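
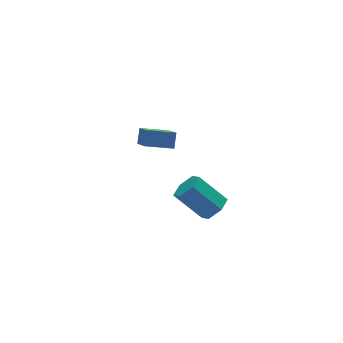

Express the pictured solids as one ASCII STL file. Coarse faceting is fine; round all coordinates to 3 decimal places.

solid 
facet normal 0.564 -0.436 -0.701
outer loop
vertex 1.175 -4.298 1.59
vertex 0.492 -4.184 0.97
vertex 1.138 -3.523 1.078
endloop
endfacet
facet normal 0.825 0.339 0.453
outer loop
vertex 1.175 -4.298 1.59
vertex 1.138 -3.523 1.078
vertex -0.049 -3.351 3.111
endloop
endfacet
facet normal 0.825 0.339 0.453
outer loop
vertex -0.049 -3.351 3.111
vertex 1.138 -3.523 1.078
vertex -0.087 -2.576 2.599
endloop
endfacet
facet normal -0.564 0.436 0.701
outer loop
vertex -0.049 -3.351 3.111
vertex -0.087 -2.576 2.599
vertex -0.732 -3.236 2.49
endloop
endfacet
facet normal 0.564 -0.437 -0.701
outer loop
vertex 1.138 -3.523 1.078
vertex 0.492 -4.184 0.97
vertex 0.455 -3.409 0.457
endloop
endfacet
facet normal 0.377 0.891 -0.251
outer loop
vertex 1.138 -3.523 1.078
vertex 0.455 -3.409 0.457
vertex -0.087 -2.576 2.599
endloop
endfacet
facet normal 0.379 0.891 -0.251
outer loop
vertex -0.087 -2.576 2.599
vertex 0.455 -3.409 0.457
vertex -0.769 -2.461 1.978
endloop
endfacet
facet normal -0.565 0.436 0.701
outer loop
vertex -0.087 -2.576 2.599
vertex -0.769 -2.461 1.978
vertex -0.732 -3.236 2.49
endloop
endfacet
facet normal 0.564 -0.437 -0.701
outer loop
vertex 0.455 -3.409 0.457
vertex 0.492 -4.184 0.97
vertex -0.191 -4.069 0.349
endloop
endfacet
facet normal -0.447 0.552 -0.704
outer loop
vertex 0.455 -3.409 0.457
vertex -0.191 -4.069 0.349
vertex -0.769 -2.461 1.978
endloop
endfacet
facet normal -0.447 0.552 -0.704
outer loop
vertex -0.769 -2.461 1.978
vertex -0.191 -4.069 0.349
vertex -1.415 -3.122 1.87
endloop
endfacet
facet normal -0.564 0.436 0.701
outer loop
vertex -0.769 -2.461 1.978
vertex -1.415 -3.122 1.87
vertex -0.732 -3.236 2.49
endloop
endfacet
facet normal 0.564 -0.436 -0.701
outer loop
vertex -0.191 -4.069 0.349
vertex 0.492 -4.184 0.97
vertex -0.153 -4.844 0.861
endloop
endfacet
facet normal -0.825 -0.339 -0.452
outer loop
vertex -0.191 -4.069 0.349
vertex -0.153 -4.844 0.861
vertex -1.415 -3.122 1.87
endloop
endfacet
facet normal -0.825 -0.339 -0.453
outer loop
vertex -1.415 -3.122 1.87
vertex -0.153 -4.844 0.861
vertex -1.378 -3.897 2.382
endloop
endfacet
facet normal -0.564 0.436 0.701
outer loop
vertex -1.415 -3.122 1.87
vertex -1.378 -3.897 2.382
vertex -0.732 -3.236 2.49
endloop
endfacet
facet normal 0.565 -0.436 -0.701
outer loop
vertex -0.153 -4.844 0.861
vertex 0.492 -4.184 0.97
vertex 0.529 -4.959 1.482
endloop
endfacet
facet normal -0.378 -0.891 0.250
outer loop
vertex -0.153 -4.844 0.861
vertex 0.529 -4.959 1.482
vertex -1.378 -3.897 2.382
endloop
endfacet
facet normal -0.378 -0.891 0.252
outer loop
vertex -1.378 -3.897 2.382
vertex 0.529 -4.959 1.482
vertex -0.695 -4.011 3.003
endloop
endfacet
facet normal -0.564 0.437 0.701
outer loop
vertex -1.378 -3.897 2.382
vertex -0.695 -4.011 3.003
vertex -0.732 -3.236 2.49
endloop
endfacet
facet normal 0.564 -0.436 -0.701
outer loop
vertex 0.529 -4.959 1.482
vertex 0.492 -4.184 0.97
vertex 1.175 -4.298 1.59
endloop
endfacet
facet normal 0.447 -0.552 0.704
outer loop
vertex 0.529 -4.959 1.482
vertex 1.175 -4.298 1.59
vertex -0.695 -4.011 3.003
endloop
endfacet
facet normal 0.447 -0.553 0.704
outer loop
vertex -0.695 -4.011 3.003
vertex 1.175 -4.298 1.59
vertex -0.049 -3.351 3.111
endloop
endfacet
facet normal -0.564 0.437 0.701
outer loop
vertex -0.695 -4.011 3.003
vertex -0.049 -3.351 3.111
vertex -0.732 -3.236 2.49
endloop
endfacet
facet normal -0.936 0.279 0.215
outer loop
vertex -0.643 2.486 2.814
vertex -0.41 4.078 1.766
vertex -0.993 1.972 1.956
endloop
endfacet
facet normal -0.121 -0.829 0.546
outer loop
vertex 0.59 1.502 1.594
vertex -0.643 2.486 2.814
vertex -0.993 1.972 1.956
endloop
endfacet
facet normal -0.936 0.278 0.214
outer loop
vertex -0.993 1.972 1.956
vertex -0.41 4.078 1.766
vertex -0.759 3.564 0.908
endloop
endfacet
facet normal -0.329 -0.485 -0.810
outer loop
vertex -0.759 3.564 0.908
vertex 0.59 1.502 1.594
vertex -0.993 1.972 1.956
endloop
endfacet
facet normal 0.329 0.485 0.810
outer loop
vertex -0.643 2.486 2.814
vertex 1.173 3.608 1.404
vertex -0.41 4.078 1.766
endloop
endfacet
facet normal -0.121 -0.829 0.546
outer loop
vertex 0.939 2.016 2.452
vertex -0.643 2.486 2.814
vertex 0.59 1.502 1.594
endloop
endfacet
facet normal 0.329 0.485 0.810
outer loop
vertex 0.939 2.016 2.452
vertex 1.173 3.608 1.404
vertex -0.643 2.486 2.814
endloop
endfacet
facet normal 0.121 0.829 -0.546
outer loop
vertex -0.41 4.078 1.766
vertex 1.173 3.608 1.404
vertex -0.759 3.564 0.908
endloop
endfacet
facet normal -0.329 -0.485 -0.810
outer loop
vertex 0.823 3.094 0.546
vertex 0.59 1.502 1.594
vertex -0.759 3.564 0.908
endloop
endfacet
facet normal 0.121 0.829 -0.546
outer loop
vertex -0.759 3.564 0.908
vertex 1.173 3.608 1.404
vertex 0.823 3.094 0.546
endloop
endfacet
facet normal 0.936 -0.278 -0.214
outer loop
vertex 0.823 3.094 0.546
vertex 0.939 2.016 2.452
vertex 0.59 1.502 1.594
endloop
endfacet
facet normal 0.936 -0.279 -0.215
outer loop
vertex 1.173 3.608 1.404
vertex 0.939 2.016 2.452
vertex 0.823 3.094 0.546
endloop
endfacet

endsolid


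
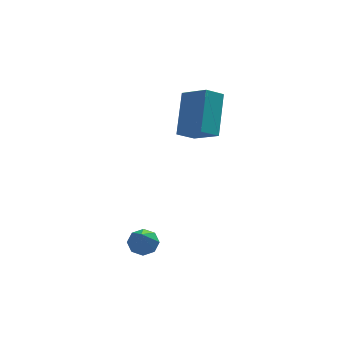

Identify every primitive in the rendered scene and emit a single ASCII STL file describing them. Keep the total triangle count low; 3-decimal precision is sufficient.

solid 
facet normal 0.133 0.569 -0.812
outer loop
vertex 0.69 -3.067 -0.837
vertex 0.163 -3.346 -1.119
vertex 0.262 -2.82 -0.734
endloop
endfacet
facet normal 0.438 0.430 0.790
outer loop
vertex 0.69 -3.067 -0.837
vertex 0.262 -2.82 -0.734
vertex -0.063 -4.314 0.259
endloop
endfacet
facet normal 0.132 0.569 -0.812
outer loop
vertex 0.262 -2.82 -0.734
vertex 0.163 -3.346 -1.119
vertex -0.224 -2.881 -0.856
endloop
endfacet
facet normal -0.266 0.573 0.775
outer loop
vertex 0.262 -2.82 -0.734
vertex -0.224 -2.881 -0.856
vertex -0.063 -4.314 0.259
endloop
endfacet
facet normal 0.134 0.570 -0.811
outer loop
vertex -0.224 -2.881 -0.856
vertex 0.163 -3.346 -1.119
vertex -0.484 -3.214 -1.133
endloop
endfacet
facet normal -0.842 0.269 0.467
outer loop
vertex -0.224 -2.881 -0.856
vertex -0.484 -3.214 -1.133
vertex -0.063 -4.314 0.259
endloop
endfacet
facet normal 0.134 0.570 -0.811
outer loop
vertex -0.484 -3.214 -1.133
vertex 0.163 -3.346 -1.119
vertex -0.364 -3.625 -1.402
endloop
endfacet
facet normal -0.951 -0.307 0.045
outer loop
vertex -0.484 -3.214 -1.133
vertex -0.364 -3.625 -1.402
vertex -0.063 -4.314 0.259
endloop
endfacet
facet normal 0.134 0.570 -0.811
outer loop
vertex -0.364 -3.625 -1.402
vertex 0.163 -3.346 -1.119
vertex 0.064 -3.872 -1.505
endloop
endfacet
facet normal -0.528 -0.814 -0.242
outer loop
vertex -0.364 -3.625 -1.402
vertex 0.064 -3.872 -1.505
vertex -0.063 -4.314 0.259
endloop
endfacet
facet normal 0.132 0.570 -0.811
outer loop
vertex 0.064 -3.872 -1.505
vertex 0.163 -3.346 -1.119
vertex 0.55 -3.811 -1.383
endloop
endfacet
facet normal 0.177 -0.958 -0.227
outer loop
vertex 0.064 -3.872 -1.505
vertex 0.55 -3.811 -1.383
vertex -0.063 -4.314 0.259
endloop
endfacet
facet normal 0.132 0.570 -0.811
outer loop
vertex 0.55 -3.811 -1.383
vertex 0.163 -3.346 -1.119
vertex 0.809 -3.477 -1.106
endloop
endfacet
facet normal 0.754 -0.652 0.082
outer loop
vertex 0.55 -3.811 -1.383
vertex 0.809 -3.477 -1.106
vertex -0.063 -4.314 0.259
endloop
endfacet
facet normal 0.132 0.570 -0.811
outer loop
vertex 0.809 -3.477 -1.106
vertex 0.163 -3.346 -1.119
vertex 0.69 -3.067 -0.837
endloop
endfacet
facet normal 0.861 -0.079 0.502
outer loop
vertex 0.809 -3.477 -1.106
vertex 0.69 -3.067 -0.837
vertex -0.063 -4.314 0.259
endloop
endfacet
facet normal -0.552 0.648 -0.526
outer loop
vertex 2.543 1.104 4.55
vertex 3.327 1.333 4.009
vertex 2.039 -0.455 3.158
endloop
endfacet
facet normal -0.800 -0.234 0.552
outer loop
vertex 2.873 -1.433 3.951
vertex 2.543 1.104 4.55
vertex 2.039 -0.455 3.158
endloop
endfacet
facet normal -0.552 0.648 -0.526
outer loop
vertex 2.039 -0.455 3.158
vertex 3.327 1.333 4.009
vertex 2.823 -0.226 2.617
endloop
endfacet
facet normal -0.235 -0.725 -0.647
outer loop
vertex 2.823 -0.226 2.617
vertex 2.873 -1.433 3.951
vertex 2.039 -0.455 3.158
endloop
endfacet
facet normal 0.235 0.725 0.647
outer loop
vertex 2.543 1.104 4.55
vertex 4.161 0.355 4.802
vertex 3.327 1.333 4.009
endloop
endfacet
facet normal -0.800 -0.234 0.552
outer loop
vertex 3.377 0.126 5.343
vertex 2.543 1.104 4.55
vertex 2.873 -1.433 3.951
endloop
endfacet
facet normal 0.235 0.725 0.647
outer loop
vertex 3.377 0.126 5.343
vertex 4.161 0.355 4.802
vertex 2.543 1.104 4.55
endloop
endfacet
facet normal 0.800 0.234 -0.552
outer loop
vertex 3.327 1.333 4.009
vertex 4.161 0.355 4.802
vertex 2.823 -0.226 2.617
endloop
endfacet
facet normal -0.235 -0.725 -0.647
outer loop
vertex 3.657 -1.204 3.41
vertex 2.873 -1.433 3.951
vertex 2.823 -0.226 2.617
endloop
endfacet
facet normal 0.800 0.234 -0.552
outer loop
vertex 2.823 -0.226 2.617
vertex 4.161 0.355 4.802
vertex 3.657 -1.204 3.41
endloop
endfacet
facet normal 0.552 -0.648 0.526
outer loop
vertex 3.657 -1.204 3.41
vertex 3.377 0.126 5.343
vertex 2.873 -1.433 3.951
endloop
endfacet
facet normal 0.552 -0.648 0.526
outer loop
vertex 4.161 0.355 4.802
vertex 3.377 0.126 5.343
vertex 3.657 -1.204 3.41
endloop
endfacet

endsolid


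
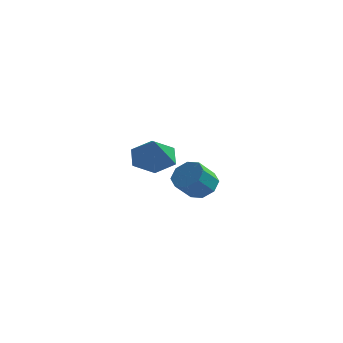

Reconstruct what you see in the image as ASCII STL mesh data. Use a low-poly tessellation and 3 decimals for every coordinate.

solid 
facet normal -0.234 0.539 -0.809
outer loop
vertex 3.39 -2.291 1.259
vertex 2.786 -3.013 0.953
vertex 2.439 -2.291 1.534
endloop
endfacet
facet normal 0.250 0.438 0.864
outer loop
vertex 3.39 -2.291 1.259
vertex 2.439 -2.291 1.534
vertex 3.114 -3.767 2.087
endloop
endfacet
facet normal -0.234 0.539 -0.809
outer loop
vertex 2.439 -2.291 1.534
vertex 2.786 -3.013 0.953
vertex 1.835 -3.013 1.228
endloop
endfacet
facet normal -0.524 0.078 0.848
outer loop
vertex 2.439 -2.291 1.534
vertex 1.835 -3.013 1.228
vertex 3.114 -3.767 2.087
endloop
endfacet
facet normal -0.234 0.538 -0.810
outer loop
vertex 1.835 -3.013 1.228
vertex 2.786 -3.013 0.953
vertex 2.183 -3.736 0.647
endloop
endfacet
facet normal -0.651 -0.641 0.407
outer loop
vertex 1.835 -3.013 1.228
vertex 2.183 -3.736 0.647
vertex 3.114 -3.767 2.087
endloop
endfacet
facet normal -0.233 0.538 -0.810
outer loop
vertex 2.183 -3.736 0.647
vertex 2.786 -3.013 0.953
vertex 3.134 -3.736 0.373
endloop
endfacet
facet normal -0.005 -1.000 -0.018
outer loop
vertex 2.183 -3.736 0.647
vertex 3.134 -3.736 0.373
vertex 3.114 -3.767 2.087
endloop
endfacet
facet normal -0.234 0.537 -0.810
outer loop
vertex 3.134 -3.736 0.373
vertex 2.786 -3.013 0.953
vertex 3.737 -3.013 0.678
endloop
endfacet
facet normal 0.768 -0.640 -0.003
outer loop
vertex 3.134 -3.736 0.373
vertex 3.737 -3.013 0.678
vertex 3.114 -3.767 2.087
endloop
endfacet
facet normal -0.234 0.539 -0.809
outer loop
vertex 3.737 -3.013 0.678
vertex 2.786 -3.013 0.953
vertex 3.39 -2.291 1.259
endloop
endfacet
facet normal 0.896 0.078 0.438
outer loop
vertex 3.737 -3.013 0.678
vertex 3.39 -2.291 1.259
vertex 3.114 -3.767 2.087
endloop
endfacet
facet normal 0.331 0.639 -0.694
outer loop
vertex 3.223 2.95 -2.057
vertex 2.848 2.503 -2.647
vertex 2.627 3.141 -2.165
endloop
endfacet
facet normal 0.100 0.708 0.699
outer loop
vertex 3.223 2.95 -2.057
vertex 2.627 3.141 -2.165
vertex 2.807 2.145 -1.182
endloop
endfacet
facet normal 0.100 0.708 0.699
outer loop
vertex 2.807 2.145 -1.182
vertex 2.627 3.141 -2.165
vertex 2.211 2.336 -1.29
endloop
endfacet
facet normal -0.331 -0.639 0.694
outer loop
vertex 2.807 2.145 -1.182
vertex 2.211 2.336 -1.29
vertex 2.432 1.697 -1.773
endloop
endfacet
facet normal 0.331 0.639 -0.694
outer loop
vertex 2.627 3.141 -2.165
vertex 2.848 2.503 -2.647
vertex 2.161 2.958 -2.556
endloop
endfacet
facet normal -0.593 0.713 0.374
outer loop
vertex 2.627 3.141 -2.165
vertex 2.161 2.958 -2.556
vertex 2.211 2.336 -1.29
endloop
endfacet
facet normal -0.593 0.713 0.374
outer loop
vertex 2.211 2.336 -1.29
vertex 2.161 2.958 -2.556
vertex 1.744 2.153 -1.681
endloop
endfacet
facet normal -0.331 -0.639 0.694
outer loop
vertex 2.211 2.336 -1.29
vertex 1.744 2.153 -1.681
vertex 2.432 1.697 -1.773
endloop
endfacet
facet normal 0.331 0.639 -0.694
outer loop
vertex 2.161 2.958 -2.556
vertex 2.848 2.503 -2.647
vertex 2.097 2.509 -3.0
endloop
endfacet
facet normal -0.938 0.302 -0.170
outer loop
vertex 2.161 2.958 -2.556
vertex 2.097 2.509 -3.0
vertex 1.744 2.153 -1.681
endloop
endfacet
facet normal -0.938 0.301 -0.170
outer loop
vertex 1.744 2.153 -1.681
vertex 2.097 2.509 -3.0
vertex 1.68 1.703 -2.125
endloop
endfacet
facet normal -0.330 -0.639 0.695
outer loop
vertex 1.744 2.153 -1.681
vertex 1.68 1.703 -2.125
vertex 2.432 1.697 -1.773
endloop
endfacet
facet normal 0.332 0.639 -0.694
outer loop
vertex 2.097 2.509 -3.0
vertex 2.848 2.503 -2.647
vertex 2.473 2.055 -3.238
endloop
endfacet
facet normal -0.735 -0.287 -0.614
outer loop
vertex 2.097 2.509 -3.0
vertex 2.473 2.055 -3.238
vertex 1.68 1.703 -2.125
endloop
endfacet
facet normal -0.734 -0.288 -0.614
outer loop
vertex 1.68 1.703 -2.125
vertex 2.473 2.055 -3.238
vertex 2.057 1.25 -2.363
endloop
endfacet
facet normal -0.330 -0.640 0.694
outer loop
vertex 1.68 1.703 -2.125
vertex 2.057 1.25 -2.363
vertex 2.432 1.697 -1.773
endloop
endfacet
facet normal 0.331 0.639 -0.694
outer loop
vertex 2.473 2.055 -3.238
vertex 2.848 2.503 -2.647
vertex 3.069 1.864 -3.13
endloop
endfacet
facet normal -0.100 -0.708 -0.699
outer loop
vertex 2.473 2.055 -3.238
vertex 3.069 1.864 -3.13
vertex 2.057 1.25 -2.363
endloop
endfacet
facet normal -0.100 -0.708 -0.699
outer loop
vertex 2.057 1.25 -2.363
vertex 3.069 1.864 -3.13
vertex 2.653 1.059 -2.255
endloop
endfacet
facet normal -0.331 -0.639 0.694
outer loop
vertex 2.057 1.25 -2.363
vertex 2.653 1.059 -2.255
vertex 2.432 1.697 -1.773
endloop
endfacet
facet normal 0.331 0.639 -0.694
outer loop
vertex 3.069 1.864 -3.13
vertex 2.848 2.503 -2.647
vertex 3.536 2.047 -2.739
endloop
endfacet
facet normal 0.593 -0.713 -0.374
outer loop
vertex 3.069 1.864 -3.13
vertex 3.536 2.047 -2.739
vertex 2.653 1.059 -2.255
endloop
endfacet
facet normal 0.593 -0.713 -0.373
outer loop
vertex 2.653 1.059 -2.255
vertex 3.536 2.047 -2.739
vertex 3.119 1.242 -1.864
endloop
endfacet
facet normal -0.331 -0.639 0.694
outer loop
vertex 2.653 1.059 -2.255
vertex 3.119 1.242 -1.864
vertex 2.432 1.697 -1.773
endloop
endfacet
facet normal 0.330 0.639 -0.695
outer loop
vertex 3.536 2.047 -2.739
vertex 2.848 2.503 -2.647
vertex 3.6 2.497 -2.295
endloop
endfacet
facet normal 0.938 -0.301 0.170
outer loop
vertex 3.536 2.047 -2.739
vertex 3.6 2.497 -2.295
vertex 3.119 1.242 -1.864
endloop
endfacet
facet normal 0.938 -0.301 0.170
outer loop
vertex 3.119 1.242 -1.864
vertex 3.6 2.497 -2.295
vertex 3.183 1.691 -1.42
endloop
endfacet
facet normal -0.331 -0.639 0.694
outer loop
vertex 3.119 1.242 -1.864
vertex 3.183 1.691 -1.42
vertex 2.432 1.697 -1.773
endloop
endfacet
facet normal 0.330 0.640 -0.694
outer loop
vertex 3.6 2.497 -2.295
vertex 2.848 2.503 -2.647
vertex 3.223 2.95 -2.057
endloop
endfacet
facet normal 0.734 0.288 0.615
outer loop
vertex 3.6 2.497 -2.295
vertex 3.223 2.95 -2.057
vertex 3.183 1.691 -1.42
endloop
endfacet
facet normal 0.735 0.287 0.614
outer loop
vertex 3.183 1.691 -1.42
vertex 3.223 2.95 -2.057
vertex 2.807 2.145 -1.182
endloop
endfacet
facet normal -0.332 -0.639 0.694
outer loop
vertex 3.183 1.691 -1.42
vertex 2.807 2.145 -1.182
vertex 2.432 1.697 -1.773
endloop
endfacet

endsolid


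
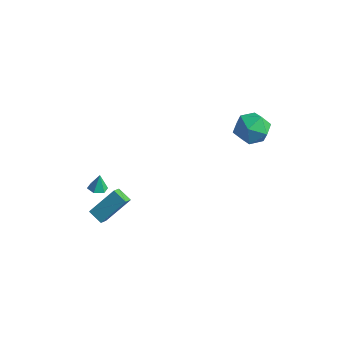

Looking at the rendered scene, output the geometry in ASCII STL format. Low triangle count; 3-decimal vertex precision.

solid 
facet normal -0.899 0.009 0.438
outer loop
vertex -2.928 -4.693 -3.727
vertex -2.197 -3.367 -2.257
vertex -3.159 -4.024 -4.215
endloop
endfacet
facet normal -0.347 -0.628 -0.697
outer loop
vertex -2.243 -4.033 -4.663
vertex -2.928 -4.693 -3.727
vertex -3.159 -4.024 -4.215
endloop
endfacet
facet normal -0.899 0.008 0.439
outer loop
vertex -3.159 -4.024 -4.215
vertex -2.197 -3.367 -2.257
vertex -2.429 -2.698 -2.745
endloop
endfacet
facet normal -0.270 0.778 -0.568
outer loop
vertex -2.429 -2.698 -2.745
vertex -2.243 -4.033 -4.663
vertex -3.159 -4.024 -4.215
endloop
endfacet
facet normal 0.270 -0.778 0.567
outer loop
vertex -2.928 -4.693 -3.727
vertex -1.281 -3.376 -2.705
vertex -2.197 -3.367 -2.257
endloop
endfacet
facet normal -0.346 -0.628 -0.697
outer loop
vertex -2.011 -4.702 -4.175
vertex -2.928 -4.693 -3.727
vertex -2.243 -4.033 -4.663
endloop
endfacet
facet normal 0.270 -0.778 0.568
outer loop
vertex -2.011 -4.702 -4.175
vertex -1.281 -3.376 -2.705
vertex -2.928 -4.693 -3.727
endloop
endfacet
facet normal 0.347 0.628 0.696
outer loop
vertex -2.197 -3.367 -2.257
vertex -1.281 -3.376 -2.705
vertex -2.429 -2.698 -2.745
endloop
endfacet
facet normal -0.270 0.778 -0.568
outer loop
vertex -1.512 -2.707 -3.193
vertex -2.243 -4.033 -4.663
vertex -2.429 -2.698 -2.745
endloop
endfacet
facet normal 0.347 0.628 0.697
outer loop
vertex -2.429 -2.698 -2.745
vertex -1.281 -3.376 -2.705
vertex -1.512 -2.707 -3.193
endloop
endfacet
facet normal 0.898 -0.009 -0.439
outer loop
vertex -1.512 -2.707 -3.193
vertex -2.011 -4.702 -4.175
vertex -2.243 -4.033 -4.663
endloop
endfacet
facet normal 0.899 -0.009 -0.438
outer loop
vertex -1.281 -3.376 -2.705
vertex -2.011 -4.702 -4.175
vertex -1.512 -2.707 -3.193
endloop
endfacet
facet normal -0.744 0.647 -0.166
outer loop
vertex 3.437 2.348 3.073
vertex 2.676 1.611 3.61
vertex 3.252 2.435 4.243
endloop
endfacet
facet normal -0.121 0.988 -0.093
outer loop
vertex 3.437 2.348 3.073
vertex 3.252 2.435 4.243
vertex 4.353 2.529 3.807
endloop
endfacet
facet normal 0.326 0.740 -0.589
outer loop
vertex 3.437 2.348 3.073
vertex 4.353 2.529 3.807
vertex 4.458 1.764 2.904
endloop
endfacet
facet normal -0.020 0.245 -0.969
outer loop
vertex 3.437 2.348 3.073
vertex 4.458 1.764 2.904
vertex 3.421 1.196 2.782
endloop
endfacet
facet normal -0.681 0.188 -0.707
outer loop
vertex 3.437 2.348 3.073
vertex 3.421 1.196 2.782
vertex 2.676 1.611 3.61
endloop
endfacet
facet normal 0.147 0.823 0.548
outer loop
vertex 4.353 2.529 3.807
vertex 3.252 2.435 4.243
vertex 4.159 1.904 4.798
endloop
endfacet
facet normal -0.861 0.271 0.430
outer loop
vertex 3.252 2.435 4.243
vertex 2.676 1.611 3.61
vertex 3.122 1.336 4.676
endloop
endfacet
facet normal -0.760 -0.473 -0.447
outer loop
vertex 2.676 1.611 3.61
vertex 3.421 1.196 2.782
vertex 3.227 0.571 3.773
endloop
endfacet
facet normal 0.311 -0.380 -0.871
outer loop
vertex 3.421 1.196 2.782
vertex 4.458 1.764 2.904
vertex 4.328 0.665 3.337
endloop
endfacet
facet normal 0.870 0.421 -0.256
outer loop
vertex 4.458 1.764 2.904
vertex 4.353 2.529 3.807
vertex 4.904 1.489 3.97
endloop
endfacet
facet normal 0.020 -0.245 0.969
outer loop
vertex 4.143 0.752 4.507
vertex 4.159 1.904 4.798
vertex 3.122 1.336 4.676
endloop
endfacet
facet normal -0.326 -0.740 0.589
outer loop
vertex 4.143 0.752 4.507
vertex 3.122 1.336 4.676
vertex 3.227 0.571 3.773
endloop
endfacet
facet normal 0.121 -0.988 0.093
outer loop
vertex 4.143 0.752 4.507
vertex 3.227 0.571 3.773
vertex 4.328 0.665 3.337
endloop
endfacet
facet normal 0.744 -0.647 0.166
outer loop
vertex 4.143 0.752 4.507
vertex 4.328 0.665 3.337
vertex 4.904 1.489 3.97
endloop
endfacet
facet normal 0.681 -0.188 0.707
outer loop
vertex 4.143 0.752 4.507
vertex 4.904 1.489 3.97
vertex 4.159 1.904 4.798
endloop
endfacet
facet normal -0.311 0.380 0.871
outer loop
vertex 3.122 1.336 4.676
vertex 4.159 1.904 4.798
vertex 3.252 2.435 4.243
endloop
endfacet
facet normal -0.870 -0.421 0.256
outer loop
vertex 3.227 0.571 3.773
vertex 3.122 1.336 4.676
vertex 2.676 1.611 3.61
endloop
endfacet
facet normal -0.147 -0.823 -0.548
outer loop
vertex 4.328 0.665 3.337
vertex 3.227 0.571 3.773
vertex 3.421 1.196 2.782
endloop
endfacet
facet normal 0.861 -0.271 -0.430
outer loop
vertex 4.904 1.489 3.97
vertex 4.328 0.665 3.337
vertex 4.458 1.764 2.904
endloop
endfacet
facet normal 0.760 0.473 0.447
outer loop
vertex 4.159 1.904 4.798
vertex 4.904 1.489 3.97
vertex 4.353 2.529 3.807
endloop
endfacet
facet normal -0.006 -0.209 -0.978
outer loop
vertex -2.888 -3.134 -2.646
vertex -3.263 -3.604 -2.543
vertex -3.492 -3.051 -2.66
endloop
endfacet
facet normal 0.127 0.963 0.239
outer loop
vertex -2.888 -3.134 -2.646
vertex -3.492 -3.051 -2.66
vertex -3.257 -3.376 -1.477
endloop
endfacet
facet normal -0.004 -0.209 -0.978
outer loop
vertex -3.492 -3.051 -2.66
vertex -3.263 -3.604 -2.543
vertex -3.867 -3.522 -2.558
endloop
endfacet
facet normal -0.708 0.632 0.314
outer loop
vertex -3.492 -3.051 -2.66
vertex -3.867 -3.522 -2.558
vertex -3.257 -3.376 -1.477
endloop
endfacet
facet normal -0.004 -0.211 -0.978
outer loop
vertex -3.867 -3.522 -2.558
vertex -3.263 -3.604 -2.543
vertex -3.637 -4.074 -2.44
endloop
endfacet
facet normal -0.831 -0.239 0.501
outer loop
vertex -3.867 -3.522 -2.558
vertex -3.637 -4.074 -2.44
vertex -3.257 -3.376 -1.477
endloop
endfacet
facet normal -0.006 -0.209 -0.978
outer loop
vertex -3.637 -4.074 -2.44
vertex -3.263 -3.604 -2.543
vertex -3.033 -4.157 -2.426
endloop
endfacet
facet normal -0.121 -0.780 0.613
outer loop
vertex -3.637 -4.074 -2.44
vertex -3.033 -4.157 -2.426
vertex -3.257 -3.376 -1.477
endloop
endfacet
facet normal -0.004 -0.209 -0.978
outer loop
vertex -3.033 -4.157 -2.426
vertex -3.263 -3.604 -2.543
vertex -2.658 -3.687 -2.528
endloop
endfacet
facet normal 0.712 -0.451 0.539
outer loop
vertex -3.033 -4.157 -2.426
vertex -2.658 -3.687 -2.528
vertex -3.257 -3.376 -1.477
endloop
endfacet
facet normal -0.005 -0.211 -0.978
outer loop
vertex -2.658 -3.687 -2.528
vertex -3.263 -3.604 -2.543
vertex -2.888 -3.134 -2.646
endloop
endfacet
facet normal 0.836 0.422 0.351
outer loop
vertex -2.658 -3.687 -2.528
vertex -2.888 -3.134 -2.646
vertex -3.257 -3.376 -1.477
endloop
endfacet

endsolid


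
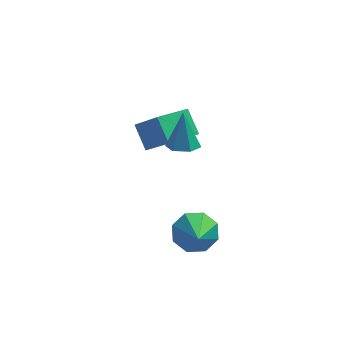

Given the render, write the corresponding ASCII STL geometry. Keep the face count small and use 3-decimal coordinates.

solid 
facet normal -0.698 0.293 -0.653
outer loop
vertex 0.252 2.675 0.611
vertex 1.518 4.11 -0.098
vertex 0.739 1.794 -0.304
endloop
endfacet
facet normal -0.620 -0.703 0.347
outer loop
vertex 1.702 1.39 0.598
vertex 0.252 2.675 0.611
vertex 0.739 1.794 -0.304
endloop
endfacet
facet normal -0.698 0.293 -0.653
outer loop
vertex 0.739 1.794 -0.304
vertex 1.518 4.11 -0.098
vertex 2.004 3.229 -1.013
endloop
endfacet
facet normal 0.358 -0.648 -0.672
outer loop
vertex 2.004 3.229 -1.013
vertex 1.702 1.39 0.598
vertex 0.739 1.794 -0.304
endloop
endfacet
facet normal -0.358 0.648 0.672
outer loop
vertex 0.252 2.675 0.611
vertex 2.481 3.706 0.804
vertex 1.518 4.11 -0.098
endloop
endfacet
facet normal -0.620 -0.703 0.348
outer loop
vertex 1.216 2.271 1.513
vertex 0.252 2.675 0.611
vertex 1.702 1.39 0.598
endloop
endfacet
facet normal -0.358 0.648 0.673
outer loop
vertex 1.216 2.271 1.513
vertex 2.481 3.706 0.804
vertex 0.252 2.675 0.611
endloop
endfacet
facet normal 0.620 0.703 -0.347
outer loop
vertex 1.518 4.11 -0.098
vertex 2.481 3.706 0.804
vertex 2.004 3.229 -1.013
endloop
endfacet
facet normal 0.358 -0.648 -0.673
outer loop
vertex 2.968 2.825 -0.111
vertex 1.702 1.39 0.598
vertex 2.004 3.229 -1.013
endloop
endfacet
facet normal 0.620 0.704 -0.347
outer loop
vertex 2.004 3.229 -1.013
vertex 2.481 3.706 0.804
vertex 2.968 2.825 -0.111
endloop
endfacet
facet normal 0.698 -0.293 0.653
outer loop
vertex 2.968 2.825 -0.111
vertex 1.216 2.271 1.513
vertex 1.702 1.39 0.598
endloop
endfacet
facet normal 0.698 -0.293 0.653
outer loop
vertex 2.481 3.706 0.804
vertex 1.216 2.271 1.513
vertex 2.968 2.825 -0.111
endloop
endfacet
facet normal -0.067 0.796 -0.601
outer loop
vertex 3.778 -0.887 -2.661
vertex 2.86 -1.202 -2.976
vertex 3.198 -0.604 -2.222
endloop
endfacet
facet normal 0.634 0.113 0.765
outer loop
vertex 3.778 -0.887 -2.661
vertex 3.198 -0.604 -2.222
vertex 3.0 -2.858 -1.724
endloop
endfacet
facet normal -0.067 0.796 -0.601
outer loop
vertex 3.198 -0.604 -2.222
vertex 2.86 -1.202 -2.976
vertex 2.42 -0.671 -2.224
endloop
endfacet
facet normal -0.021 0.217 0.976
outer loop
vertex 3.198 -0.604 -2.222
vertex 2.42 -0.671 -2.224
vertex 3.0 -2.858 -1.724
endloop
endfacet
facet normal -0.068 0.796 -0.602
outer loop
vertex 2.42 -0.671 -2.224
vertex 2.86 -1.202 -2.976
vertex 1.9 -1.05 -2.667
endloop
endfacet
facet normal -0.649 0.002 0.761
outer loop
vertex 2.42 -0.671 -2.224
vertex 1.9 -1.05 -2.667
vertex 3.0 -2.858 -1.724
endloop
endfacet
facet normal -0.067 0.797 -0.601
outer loop
vertex 1.9 -1.05 -2.667
vertex 2.86 -1.202 -2.976
vertex 1.943 -1.517 -3.291
endloop
endfacet
facet normal -0.880 -0.408 0.245
outer loop
vertex 1.9 -1.05 -2.667
vertex 1.943 -1.517 -3.291
vertex 3.0 -2.858 -1.724
endloop
endfacet
facet normal -0.067 0.796 -0.601
outer loop
vertex 1.943 -1.517 -3.291
vertex 2.86 -1.202 -2.976
vertex 2.523 -1.8 -3.73
endloop
endfacet
facet normal -0.579 -0.770 -0.268
outer loop
vertex 1.943 -1.517 -3.291
vertex 2.523 -1.8 -3.73
vertex 3.0 -2.858 -1.724
endloop
endfacet
facet normal -0.066 0.796 -0.602
outer loop
vertex 2.523 -1.8 -3.73
vertex 2.86 -1.202 -2.976
vertex 3.301 -1.733 -3.727
endloop
endfacet
facet normal 0.077 -0.874 -0.479
outer loop
vertex 2.523 -1.8 -3.73
vertex 3.301 -1.733 -3.727
vertex 3.0 -2.858 -1.724
endloop
endfacet
facet normal -0.066 0.796 -0.602
outer loop
vertex 3.301 -1.733 -3.727
vertex 2.86 -1.202 -2.976
vertex 3.821 -1.355 -3.284
endloop
endfacet
facet normal 0.704 -0.659 -0.264
outer loop
vertex 3.301 -1.733 -3.727
vertex 3.821 -1.355 -3.284
vertex 3.0 -2.858 -1.724
endloop
endfacet
facet normal -0.066 0.796 -0.602
outer loop
vertex 3.821 -1.355 -3.284
vertex 2.86 -1.202 -2.976
vertex 3.778 -0.887 -2.661
endloop
endfacet
facet normal 0.935 -0.249 0.252
outer loop
vertex 3.821 -1.355 -3.284
vertex 3.778 -0.887 -2.661
vertex 3.0 -2.858 -1.724
endloop
endfacet
facet normal 0.007 -0.373 -0.928
outer loop
vertex 2.767 0.772 1.262
vertex 2.337 0.213 1.483
vertex 2.031 0.837 1.23
endloop
endfacet
facet normal 0.089 0.996 -0.030
outer loop
vertex 2.767 0.772 1.262
vertex 2.031 0.837 1.23
vertex 2.323 0.867 3.117
endloop
endfacet
facet normal 0.007 -0.373 -0.928
outer loop
vertex 2.031 0.837 1.23
vertex 2.337 0.213 1.483
vertex 1.6 0.278 1.451
endloop
endfacet
facet normal -0.766 0.634 0.108
outer loop
vertex 2.031 0.837 1.23
vertex 1.6 0.278 1.451
vertex 2.323 0.867 3.117
endloop
endfacet
facet normal 0.007 -0.372 -0.928
outer loop
vertex 1.6 0.278 1.451
vertex 2.337 0.213 1.483
vertex 1.906 -0.347 1.704
endloop
endfacet
facet normal -0.858 -0.236 0.456
outer loop
vertex 1.6 0.278 1.451
vertex 1.906 -0.347 1.704
vertex 2.323 0.867 3.117
endloop
endfacet
facet normal 0.007 -0.372 -0.928
outer loop
vertex 1.906 -0.347 1.704
vertex 2.337 0.213 1.483
vertex 2.642 -0.412 1.736
endloop
endfacet
facet normal -0.094 -0.741 0.665
outer loop
vertex 1.906 -0.347 1.704
vertex 2.642 -0.412 1.736
vertex 2.323 0.867 3.117
endloop
endfacet
facet normal 0.007 -0.372 -0.928
outer loop
vertex 2.642 -0.412 1.736
vertex 2.337 0.213 1.483
vertex 3.073 0.148 1.515
endloop
endfacet
facet normal 0.761 -0.378 0.526
outer loop
vertex 2.642 -0.412 1.736
vertex 3.073 0.148 1.515
vertex 2.323 0.867 3.117
endloop
endfacet
facet normal 0.007 -0.373 -0.928
outer loop
vertex 3.073 0.148 1.515
vertex 2.337 0.213 1.483
vertex 2.767 0.772 1.262
endloop
endfacet
facet normal 0.853 0.491 0.179
outer loop
vertex 3.073 0.148 1.515
vertex 2.767 0.772 1.262
vertex 2.323 0.867 3.117
endloop
endfacet

endsolid


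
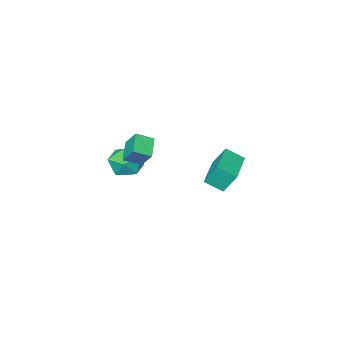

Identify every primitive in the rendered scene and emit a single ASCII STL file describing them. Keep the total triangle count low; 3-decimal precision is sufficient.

solid 
facet normal -0.877 0.367 0.311
outer loop
vertex -0.589 -2.767 1.014
vertex -0.519 -3.378 1.931
vertex -0.098 -2.358 1.914
endloop
endfacet
facet normal -0.531 0.842 -0.093
outer loop
vertex -0.589 -2.767 1.014
vertex -0.098 -2.358 1.914
vertex 0.346 -2.188 0.918
endloop
endfacet
facet normal -0.412 0.544 -0.732
outer loop
vertex -0.589 -2.767 1.014
vertex 0.346 -2.188 0.918
vertex 0.201 -3.104 0.319
endloop
endfacet
facet normal -0.684 -0.116 -0.721
outer loop
vertex -0.589 -2.767 1.014
vertex 0.201 -3.104 0.319
vertex -0.334 -3.839 0.945
endloop
endfacet
facet normal -0.971 -0.226 -0.077
outer loop
vertex -0.589 -2.767 1.014
vertex -0.334 -3.839 0.945
vertex -0.519 -3.378 1.931
endloop
endfacet
facet normal 0.101 0.972 0.211
outer loop
vertex 0.346 -2.188 0.918
vertex -0.098 -2.358 1.914
vertex 0.994 -2.441 1.775
endloop
endfacet
facet normal -0.458 0.203 0.865
outer loop
vertex -0.098 -2.358 1.914
vertex -0.519 -3.378 1.931
vertex 0.459 -3.176 2.401
endloop
endfacet
facet normal -0.610 -0.755 0.239
outer loop
vertex -0.519 -3.378 1.931
vertex -0.334 -3.839 0.945
vertex 0.314 -4.092 1.802
endloop
endfacet
facet normal -0.146 -0.578 -0.803
outer loop
vertex -0.334 -3.839 0.945
vertex 0.201 -3.104 0.319
vertex 0.758 -3.922 0.806
endloop
endfacet
facet normal 0.293 0.490 -0.821
outer loop
vertex 0.201 -3.104 0.319
vertex 0.346 -2.188 0.918
vertex 1.179 -2.902 0.789
endloop
endfacet
facet normal 0.684 0.116 0.721
outer loop
vertex 1.249 -3.513 1.706
vertex 0.994 -2.441 1.775
vertex 0.459 -3.176 2.401
endloop
endfacet
facet normal 0.412 -0.544 0.732
outer loop
vertex 1.249 -3.513 1.706
vertex 0.459 -3.176 2.401
vertex 0.314 -4.092 1.802
endloop
endfacet
facet normal 0.531 -0.842 0.093
outer loop
vertex 1.249 -3.513 1.706
vertex 0.314 -4.092 1.802
vertex 0.758 -3.922 0.806
endloop
endfacet
facet normal 0.877 -0.367 -0.311
outer loop
vertex 1.249 -3.513 1.706
vertex 0.758 -3.922 0.806
vertex 1.179 -2.902 0.789
endloop
endfacet
facet normal 0.971 0.226 0.077
outer loop
vertex 1.249 -3.513 1.706
vertex 1.179 -2.902 0.789
vertex 0.994 -2.441 1.775
endloop
endfacet
facet normal 0.146 0.578 0.803
outer loop
vertex 0.459 -3.176 2.401
vertex 0.994 -2.441 1.775
vertex -0.098 -2.358 1.914
endloop
endfacet
facet normal -0.293 -0.490 0.821
outer loop
vertex 0.314 -4.092 1.802
vertex 0.459 -3.176 2.401
vertex -0.519 -3.378 1.931
endloop
endfacet
facet normal -0.101 -0.972 -0.211
outer loop
vertex 0.758 -3.922 0.806
vertex 0.314 -4.092 1.802
vertex -0.334 -3.839 0.945
endloop
endfacet
facet normal 0.458 -0.203 -0.865
outer loop
vertex 1.179 -2.902 0.789
vertex 0.758 -3.922 0.806
vertex 0.201 -3.104 0.319
endloop
endfacet
facet normal 0.610 0.755 -0.239
outer loop
vertex 0.994 -2.441 1.775
vertex 1.179 -2.902 0.789
vertex 0.346 -2.188 0.918
endloop
endfacet
facet normal -0.619 -0.653 0.436
outer loop
vertex 0.796 -1.608 4.464
vertex -0.031 -1.128 4.008
vertex 0.901 -2.367 3.476
endloop
endfacet
facet normal 0.781 -0.453 0.431
outer loop
vertex 1.731 -1.492 2.892
vertex 0.796 -1.608 4.464
vertex 0.901 -2.367 3.476
endloop
endfacet
facet normal -0.619 -0.653 0.436
outer loop
vertex 0.901 -2.367 3.476
vertex -0.031 -1.128 4.008
vertex 0.074 -1.887 3.02
endloop
endfacet
facet normal 0.084 -0.607 -0.790
outer loop
vertex 0.074 -1.887 3.02
vertex 1.731 -1.492 2.892
vertex 0.901 -2.367 3.476
endloop
endfacet
facet normal -0.084 0.607 0.790
outer loop
vertex 0.796 -1.608 4.464
vertex 0.799 -0.253 3.424
vertex -0.031 -1.128 4.008
endloop
endfacet
facet normal 0.781 -0.453 0.431
outer loop
vertex 1.626 -0.733 3.88
vertex 0.796 -1.608 4.464
vertex 1.731 -1.492 2.892
endloop
endfacet
facet normal -0.084 0.607 0.790
outer loop
vertex 1.626 -0.733 3.88
vertex 0.799 -0.253 3.424
vertex 0.796 -1.608 4.464
endloop
endfacet
facet normal -0.781 0.453 -0.431
outer loop
vertex -0.031 -1.128 4.008
vertex 0.799 -0.253 3.424
vertex 0.074 -1.887 3.02
endloop
endfacet
facet normal 0.084 -0.607 -0.790
outer loop
vertex 0.904 -1.012 2.436
vertex 1.731 -1.492 2.892
vertex 0.074 -1.887 3.02
endloop
endfacet
facet normal -0.781 0.453 -0.431
outer loop
vertex 0.074 -1.887 3.02
vertex 0.799 -0.253 3.424
vertex 0.904 -1.012 2.436
endloop
endfacet
facet normal 0.619 0.653 -0.436
outer loop
vertex 0.904 -1.012 2.436
vertex 1.626 -0.733 3.88
vertex 1.731 -1.492 2.892
endloop
endfacet
facet normal 0.619 0.653 -0.436
outer loop
vertex 0.799 -0.253 3.424
vertex 1.626 -0.733 3.88
vertex 0.904 -1.012 2.436
endloop
endfacet
facet normal -0.773 -0.634 0.022
outer loop
vertex -1.474 1.853 3.126
vertex -1.884 2.392 4.282
vertex -2.113 2.612 2.545
endloop
endfacet
facet normal 0.306 -0.403 -0.863
outer loop
vertex -0.436 3.988 2.498
vertex -1.474 1.853 3.126
vertex -2.113 2.612 2.545
endloop
endfacet
facet normal -0.773 -0.634 0.022
outer loop
vertex -2.113 2.612 2.545
vertex -1.884 2.392 4.282
vertex -2.523 3.151 3.701
endloop
endfacet
facet normal -0.556 0.660 -0.505
outer loop
vertex -2.523 3.151 3.701
vertex -0.436 3.988 2.498
vertex -2.113 2.612 2.545
endloop
endfacet
facet normal 0.556 -0.660 0.505
outer loop
vertex -1.474 1.853 3.126
vertex -0.207 3.768 4.235
vertex -1.884 2.392 4.282
endloop
endfacet
facet normal 0.306 -0.403 -0.863
outer loop
vertex 0.203 3.229 3.079
vertex -1.474 1.853 3.126
vertex -0.436 3.988 2.498
endloop
endfacet
facet normal 0.556 -0.660 0.505
outer loop
vertex 0.203 3.229 3.079
vertex -0.207 3.768 4.235
vertex -1.474 1.853 3.126
endloop
endfacet
facet normal -0.306 0.403 0.863
outer loop
vertex -1.884 2.392 4.282
vertex -0.207 3.768 4.235
vertex -2.523 3.151 3.701
endloop
endfacet
facet normal -0.556 0.660 -0.505
outer loop
vertex -0.846 4.527 3.654
vertex -0.436 3.988 2.498
vertex -2.523 3.151 3.701
endloop
endfacet
facet normal -0.306 0.403 0.863
outer loop
vertex -2.523 3.151 3.701
vertex -0.207 3.768 4.235
vertex -0.846 4.527 3.654
endloop
endfacet
facet normal 0.773 0.634 -0.022
outer loop
vertex -0.846 4.527 3.654
vertex 0.203 3.229 3.079
vertex -0.436 3.988 2.498
endloop
endfacet
facet normal 0.773 0.634 -0.022
outer loop
vertex -0.207 3.768 4.235
vertex 0.203 3.229 3.079
vertex -0.846 4.527 3.654
endloop
endfacet

endsolid


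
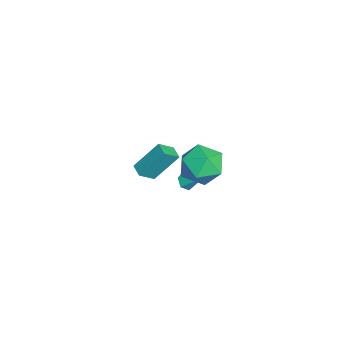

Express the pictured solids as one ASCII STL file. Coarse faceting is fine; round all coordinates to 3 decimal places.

solid 
facet normal -0.918 -0.354 0.181
outer loop
vertex -3.453 -2.716 -2.547
vertex -3.883 -1.944 -3.219
vertex -3.271 -3.999 -4.136
endloop
endfacet
facet normal 0.388 -0.695 0.606
outer loop
vertex -2.537 -3.716 -4.281
vertex -3.453 -2.716 -2.547
vertex -3.271 -3.999 -4.136
endloop
endfacet
facet normal -0.917 -0.354 0.181
outer loop
vertex -3.271 -3.999 -4.136
vertex -3.883 -1.944 -3.219
vertex -3.702 -3.227 -4.808
endloop
endfacet
facet normal 0.088 -0.626 -0.775
outer loop
vertex -3.702 -3.227 -4.808
vertex -2.537 -3.716 -4.281
vertex -3.271 -3.999 -4.136
endloop
endfacet
facet normal -0.088 0.626 0.775
outer loop
vertex -3.453 -2.716 -2.547
vertex -3.149 -1.661 -3.364
vertex -3.883 -1.944 -3.219
endloop
endfacet
facet normal 0.387 -0.695 0.606
outer loop
vertex -2.718 -2.433 -2.692
vertex -3.453 -2.716 -2.547
vertex -2.537 -3.716 -4.281
endloop
endfacet
facet normal -0.088 0.626 0.775
outer loop
vertex -2.718 -2.433 -2.692
vertex -3.149 -1.661 -3.364
vertex -3.453 -2.716 -2.547
endloop
endfacet
facet normal -0.388 0.695 -0.605
outer loop
vertex -3.883 -1.944 -3.219
vertex -3.149 -1.661 -3.364
vertex -3.702 -3.227 -4.808
endloop
endfacet
facet normal 0.088 -0.626 -0.775
outer loop
vertex -2.967 -2.944 -4.953
vertex -2.537 -3.716 -4.281
vertex -3.702 -3.227 -4.808
endloop
endfacet
facet normal -0.387 0.695 -0.606
outer loop
vertex -3.702 -3.227 -4.808
vertex -3.149 -1.661 -3.364
vertex -2.967 -2.944 -4.953
endloop
endfacet
facet normal 0.918 0.354 -0.181
outer loop
vertex -2.967 -2.944 -4.953
vertex -2.718 -2.433 -2.692
vertex -2.537 -3.716 -4.281
endloop
endfacet
facet normal 0.917 0.354 -0.181
outer loop
vertex -3.149 -1.661 -3.364
vertex -2.718 -2.433 -2.692
vertex -2.967 -2.944 -4.953
endloop
endfacet
facet normal -0.120 0.386 0.914
outer loop
vertex 2.852 0.225 2.033
vertex 2.578 -0.892 2.469
vertex 3.745 -0.505 2.459
endloop
endfacet
facet normal 0.362 0.759 0.542
outer loop
vertex 2.852 0.225 2.033
vertex 3.745 -0.505 2.459
vertex 3.921 0.146 1.43
endloop
endfacet
facet normal 0.045 0.998 -0.051
outer loop
vertex 2.852 0.225 2.033
vertex 3.921 0.146 1.43
vertex 2.862 0.162 0.804
endloop
endfacet
facet normal -0.633 0.773 -0.045
outer loop
vertex 2.852 0.225 2.033
vertex 2.862 0.162 0.804
vertex 2.032 -0.48 1.446
endloop
endfacet
facet normal -0.735 0.395 0.551
outer loop
vertex 2.852 0.225 2.033
vertex 2.032 -0.48 1.446
vertex 2.578 -0.892 2.469
endloop
endfacet
facet normal 0.884 0.312 0.349
outer loop
vertex 3.921 0.146 1.43
vertex 3.745 -0.505 2.459
vertex 4.308 -1.02 1.494
endloop
endfacet
facet normal 0.104 -0.290 0.951
outer loop
vertex 3.745 -0.505 2.459
vertex 2.578 -0.892 2.469
vertex 3.478 -1.662 2.136
endloop
endfacet
facet normal -0.890 -0.275 0.364
outer loop
vertex 2.578 -0.892 2.469
vertex 2.032 -0.48 1.446
vertex 2.419 -1.646 1.51
endloop
endfacet
facet normal -0.725 0.335 -0.602
outer loop
vertex 2.032 -0.48 1.446
vertex 2.862 0.162 0.804
vertex 2.595 -0.995 0.481
endloop
endfacet
facet normal 0.372 0.699 -0.611
outer loop
vertex 2.862 0.162 0.804
vertex 3.921 0.146 1.43
vertex 3.762 -0.608 0.471
endloop
endfacet
facet normal 0.633 -0.773 0.045
outer loop
vertex 3.488 -1.725 0.907
vertex 4.308 -1.02 1.494
vertex 3.478 -1.662 2.136
endloop
endfacet
facet normal -0.045 -0.998 0.051
outer loop
vertex 3.488 -1.725 0.907
vertex 3.478 -1.662 2.136
vertex 2.419 -1.646 1.51
endloop
endfacet
facet normal -0.362 -0.759 -0.542
outer loop
vertex 3.488 -1.725 0.907
vertex 2.419 -1.646 1.51
vertex 2.595 -0.995 0.481
endloop
endfacet
facet normal 0.120 -0.386 -0.914
outer loop
vertex 3.488 -1.725 0.907
vertex 2.595 -0.995 0.481
vertex 3.762 -0.608 0.471
endloop
endfacet
facet normal 0.735 -0.395 -0.551
outer loop
vertex 3.488 -1.725 0.907
vertex 3.762 -0.608 0.471
vertex 4.308 -1.02 1.494
endloop
endfacet
facet normal 0.725 -0.335 0.602
outer loop
vertex 3.478 -1.662 2.136
vertex 4.308 -1.02 1.494
vertex 3.745 -0.505 2.459
endloop
endfacet
facet normal -0.372 -0.699 0.611
outer loop
vertex 2.419 -1.646 1.51
vertex 3.478 -1.662 2.136
vertex 2.578 -0.892 2.469
endloop
endfacet
facet normal -0.884 -0.312 -0.349
outer loop
vertex 2.595 -0.995 0.481
vertex 2.419 -1.646 1.51
vertex 2.032 -0.48 1.446
endloop
endfacet
facet normal -0.104 0.290 -0.951
outer loop
vertex 3.762 -0.608 0.471
vertex 2.595 -0.995 0.481
vertex 2.862 0.162 0.804
endloop
endfacet
facet normal 0.890 0.275 -0.364
outer loop
vertex 4.308 -1.02 1.494
vertex 3.762 -0.608 0.471
vertex 3.921 0.146 1.43
endloop
endfacet
facet normal -0.482 -0.640 -0.598
outer loop
vertex -1.24 -1.637 -4.107
vertex -1.728 -1.33 -4.042
vertex -1.361 -1.204 -4.473
endloop
endfacet
facet normal 0.968 0.067 -0.241
outer loop
vertex -1.24 -1.637 -4.107
vertex -1.361 -1.204 -4.473
vertex -1.112 -0.51 -3.278
endloop
endfacet
facet normal -0.481 -0.642 -0.597
outer loop
vertex -1.361 -1.204 -4.473
vertex -1.728 -1.33 -4.042
vertex -1.849 -0.898 -4.409
endloop
endfacet
facet normal 0.403 0.752 -0.521
outer loop
vertex -1.361 -1.204 -4.473
vertex -1.849 -0.898 -4.409
vertex -1.112 -0.51 -3.278
endloop
endfacet
facet normal -0.481 -0.642 -0.597
outer loop
vertex -1.849 -0.898 -4.409
vertex -1.728 -1.33 -4.042
vertex -2.216 -1.024 -3.978
endloop
endfacet
facet normal -0.389 0.919 -0.062
outer loop
vertex -1.849 -0.898 -4.409
vertex -2.216 -1.024 -3.978
vertex -1.112 -0.51 -3.278
endloop
endfacet
facet normal -0.481 -0.642 -0.597
outer loop
vertex -2.216 -1.024 -3.978
vertex -1.728 -1.33 -4.042
vertex -2.095 -1.456 -3.611
endloop
endfacet
facet normal -0.616 0.402 0.677
outer loop
vertex -2.216 -1.024 -3.978
vertex -2.095 -1.456 -3.611
vertex -1.112 -0.51 -3.278
endloop
endfacet
facet normal -0.482 -0.641 -0.598
outer loop
vertex -2.095 -1.456 -3.611
vertex -1.728 -1.33 -4.042
vertex -1.607 -1.763 -3.675
endloop
endfacet
facet normal -0.052 -0.283 0.958
outer loop
vertex -2.095 -1.456 -3.611
vertex -1.607 -1.763 -3.675
vertex -1.112 -0.51 -3.278
endloop
endfacet
facet normal -0.483 -0.641 -0.597
outer loop
vertex -1.607 -1.763 -3.675
vertex -1.728 -1.33 -4.042
vertex -1.24 -1.637 -4.107
endloop
endfacet
facet normal 0.741 -0.451 0.498
outer loop
vertex -1.607 -1.763 -3.675
vertex -1.24 -1.637 -4.107
vertex -1.112 -0.51 -3.278
endloop
endfacet

endsolid


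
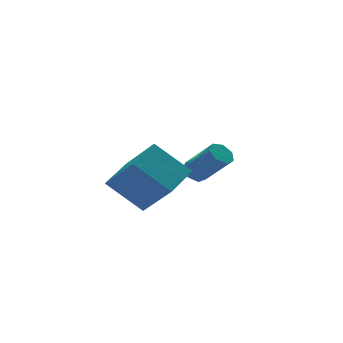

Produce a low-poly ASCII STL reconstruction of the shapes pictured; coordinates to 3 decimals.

solid 
facet normal -0.351 0.619 -0.703
outer loop
vertex -0.001 4.547 -4.469
vertex -0.483 4.37 -4.384
vertex -0.238 4.768 -4.156
endloop
endfacet
facet normal 0.775 0.614 0.153
outer loop
vertex -0.001 4.547 -4.469
vertex -0.238 4.768 -4.156
vertex 0.544 3.587 -3.381
endloop
endfacet
facet normal 0.775 0.613 0.153
outer loop
vertex 0.544 3.587 -3.381
vertex -0.238 4.768 -4.156
vertex 0.307 3.808 -3.067
endloop
endfacet
facet normal 0.352 -0.620 0.702
outer loop
vertex 0.544 3.587 -3.381
vertex 0.307 3.808 -3.067
vertex 0.063 3.41 -3.296
endloop
endfacet
facet normal -0.353 0.619 -0.702
outer loop
vertex -0.238 4.768 -4.156
vertex -0.483 4.37 -4.384
vertex -0.659 4.689 -4.014
endloop
endfacet
facet normal 0.072 0.766 0.639
outer loop
vertex -0.238 4.768 -4.156
vertex -0.659 4.689 -4.014
vertex 0.307 3.808 -3.067
endloop
endfacet
facet normal 0.072 0.766 0.639
outer loop
vertex 0.307 3.808 -3.067
vertex -0.659 4.689 -4.014
vertex -0.114 3.73 -2.926
endloop
endfacet
facet normal 0.350 -0.619 0.703
outer loop
vertex 0.307 3.808 -3.067
vertex -0.114 3.73 -2.926
vertex 0.063 3.41 -3.296
endloop
endfacet
facet normal -0.352 0.619 -0.702
outer loop
vertex -0.659 4.689 -4.014
vertex -0.483 4.37 -4.384
vertex -0.947 4.37 -4.151
endloop
endfacet
facet normal -0.685 0.342 0.644
outer loop
vertex -0.659 4.689 -4.014
vertex -0.947 4.37 -4.151
vertex -0.114 3.73 -2.926
endloop
endfacet
facet normal -0.685 0.341 0.644
outer loop
vertex -0.114 3.73 -2.926
vertex -0.947 4.37 -4.151
vertex -0.402 3.41 -3.063
endloop
endfacet
facet normal 0.352 -0.618 0.703
outer loop
vertex -0.114 3.73 -2.926
vertex -0.402 3.41 -3.063
vertex 0.063 3.41 -3.296
endloop
endfacet
facet normal -0.352 0.619 -0.702
outer loop
vertex -0.947 4.37 -4.151
vertex -0.483 4.37 -4.384
vertex -0.886 4.051 -4.463
endloop
endfacet
facet normal -0.926 -0.339 0.165
outer loop
vertex -0.947 4.37 -4.151
vertex -0.886 4.051 -4.463
vertex -0.402 3.41 -3.063
endloop
endfacet
facet normal -0.926 -0.340 0.164
outer loop
vertex -0.402 3.41 -3.063
vertex -0.886 4.051 -4.463
vertex -0.34 3.091 -3.375
endloop
endfacet
facet normal 0.352 -0.619 0.702
outer loop
vertex -0.402 3.41 -3.063
vertex -0.34 3.091 -3.375
vertex 0.063 3.41 -3.296
endloop
endfacet
facet normal -0.352 0.619 -0.702
outer loop
vertex -0.886 4.051 -4.463
vertex -0.483 4.37 -4.384
vertex -0.52 3.972 -4.716
endloop
endfacet
facet normal -0.469 -0.766 -0.440
outer loop
vertex -0.886 4.051 -4.463
vertex -0.52 3.972 -4.716
vertex -0.34 3.091 -3.375
endloop
endfacet
facet normal -0.470 -0.765 -0.440
outer loop
vertex -0.34 3.091 -3.375
vertex -0.52 3.972 -4.716
vertex 0.025 3.012 -3.628
endloop
endfacet
facet normal 0.352 -0.619 0.702
outer loop
vertex -0.34 3.091 -3.375
vertex 0.025 3.012 -3.628
vertex 0.063 3.41 -3.296
endloop
endfacet
facet normal -0.352 0.619 -0.703
outer loop
vertex -0.52 3.972 -4.716
vertex -0.483 4.37 -4.384
vertex -0.127 4.192 -4.719
endloop
endfacet
facet normal 0.339 -0.615 -0.712
outer loop
vertex -0.52 3.972 -4.716
vertex -0.127 4.192 -4.719
vertex 0.025 3.012 -3.628
endloop
endfacet
facet normal 0.339 -0.615 -0.712
outer loop
vertex 0.025 3.012 -3.628
vertex -0.127 4.192 -4.719
vertex 0.419 3.233 -3.631
endloop
endfacet
facet normal 0.353 -0.619 0.702
outer loop
vertex 0.025 3.012 -3.628
vertex 0.419 3.233 -3.631
vertex 0.063 3.41 -3.296
endloop
endfacet
facet normal -0.351 0.619 -0.702
outer loop
vertex -0.127 4.192 -4.719
vertex -0.483 4.37 -4.384
vertex -0.001 4.547 -4.469
endloop
endfacet
facet normal 0.893 -0.001 -0.449
outer loop
vertex -0.127 4.192 -4.719
vertex -0.001 4.547 -4.469
vertex 0.419 3.233 -3.631
endloop
endfacet
facet normal 0.894 0.000 -0.448
outer loop
vertex 0.419 3.233 -3.631
vertex -0.001 4.547 -4.469
vertex 0.544 3.587 -3.381
endloop
endfacet
facet normal 0.352 -0.620 0.701
outer loop
vertex 0.419 3.233 -3.631
vertex 0.544 3.587 -3.381
vertex 0.063 3.41 -3.296
endloop
endfacet
facet normal -0.774 -0.552 -0.310
outer loop
vertex -4.494 0.612 -2.17
vertex -4.899 1.852 -3.367
vertex -3.521 -0.135 -3.273
endloop
endfacet
facet normal 0.228 -0.701 0.676
outer loop
vertex -2.421 0.648 -2.833
vertex -4.494 0.612 -2.17
vertex -3.521 -0.135 -3.273
endloop
endfacet
facet normal -0.774 -0.552 -0.310
outer loop
vertex -3.521 -0.135 -3.273
vertex -4.899 1.852 -3.367
vertex -3.925 1.105 -4.47
endloop
endfacet
facet normal 0.590 -0.453 -0.668
outer loop
vertex -3.925 1.105 -4.47
vertex -2.421 0.648 -2.833
vertex -3.521 -0.135 -3.273
endloop
endfacet
facet normal -0.590 0.453 0.669
outer loop
vertex -4.494 0.612 -2.17
vertex -3.799 2.635 -2.927
vertex -4.899 1.852 -3.367
endloop
endfacet
facet normal 0.228 -0.701 0.676
outer loop
vertex -3.395 1.395 -1.73
vertex -4.494 0.612 -2.17
vertex -2.421 0.648 -2.833
endloop
endfacet
facet normal -0.590 0.453 0.668
outer loop
vertex -3.395 1.395 -1.73
vertex -3.799 2.635 -2.927
vertex -4.494 0.612 -2.17
endloop
endfacet
facet normal -0.228 0.701 -0.676
outer loop
vertex -4.899 1.852 -3.367
vertex -3.799 2.635 -2.927
vertex -3.925 1.105 -4.47
endloop
endfacet
facet normal 0.590 -0.453 -0.669
outer loop
vertex -2.826 1.888 -4.03
vertex -2.421 0.648 -2.833
vertex -3.925 1.105 -4.47
endloop
endfacet
facet normal -0.228 0.701 -0.676
outer loop
vertex -3.925 1.105 -4.47
vertex -3.799 2.635 -2.927
vertex -2.826 1.888 -4.03
endloop
endfacet
facet normal 0.774 0.552 0.310
outer loop
vertex -2.826 1.888 -4.03
vertex -3.395 1.395 -1.73
vertex -2.421 0.648 -2.833
endloop
endfacet
facet normal 0.775 0.551 0.310
outer loop
vertex -3.799 2.635 -2.927
vertex -3.395 1.395 -1.73
vertex -2.826 1.888 -4.03
endloop
endfacet

endsolid


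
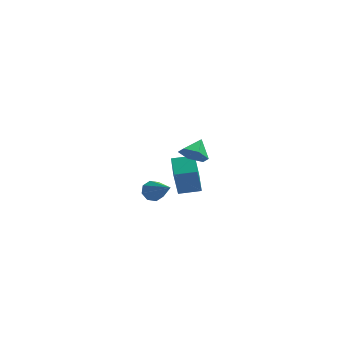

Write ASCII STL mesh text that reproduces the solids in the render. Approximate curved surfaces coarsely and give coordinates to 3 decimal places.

solid 
facet normal -0.460 0.702 -0.544
outer loop
vertex -2.85 -0.076 -2.401
vertex -3.452 -0.451 -2.376
vertex -3.158 0.054 -1.973
endloop
endfacet
facet normal 0.787 0.440 0.432
outer loop
vertex -2.85 -0.076 -2.401
vertex -3.158 0.054 -1.973
vertex -2.448 -1.989 -1.184
endloop
endfacet
facet normal -0.459 0.702 -0.544
outer loop
vertex -3.158 0.054 -1.973
vertex -3.452 -0.451 -2.376
vertex -3.639 -0.112 -1.781
endloop
endfacet
facet normal 0.210 0.415 0.885
outer loop
vertex -3.158 0.054 -1.973
vertex -3.639 -0.112 -1.781
vertex -2.448 -1.989 -1.184
endloop
endfacet
facet normal -0.460 0.702 -0.544
outer loop
vertex -3.639 -0.112 -1.781
vertex -3.452 -0.451 -2.376
vertex -4.01 -0.476 -1.937
endloop
endfacet
facet normal -0.411 0.029 0.911
outer loop
vertex -3.639 -0.112 -1.781
vertex -4.01 -0.476 -1.937
vertex -2.448 -1.989 -1.184
endloop
endfacet
facet normal -0.459 0.703 -0.543
outer loop
vertex -4.01 -0.476 -1.937
vertex -3.452 -0.451 -2.376
vertex -4.055 -0.825 -2.351
endloop
endfacet
facet normal -0.716 -0.493 0.494
outer loop
vertex -4.01 -0.476 -1.937
vertex -4.055 -0.825 -2.351
vertex -2.448 -1.989 -1.184
endloop
endfacet
facet normal -0.458 0.702 -0.545
outer loop
vertex -4.055 -0.825 -2.351
vertex -3.452 -0.451 -2.376
vertex -3.747 -0.956 -2.779
endloop
endfacet
facet normal -0.524 -0.843 -0.119
outer loop
vertex -4.055 -0.825 -2.351
vertex -3.747 -0.956 -2.779
vertex -2.448 -1.989 -1.184
endloop
endfacet
facet normal -0.459 0.702 -0.544
outer loop
vertex -3.747 -0.956 -2.779
vertex -3.452 -0.451 -2.376
vertex -3.266 -0.79 -2.971
endloop
endfacet
facet normal 0.053 -0.818 -0.573
outer loop
vertex -3.747 -0.956 -2.779
vertex -3.266 -0.79 -2.971
vertex -2.448 -1.989 -1.184
endloop
endfacet
facet normal -0.459 0.703 -0.544
outer loop
vertex -3.266 -0.79 -2.971
vertex -3.452 -0.451 -2.376
vertex -2.895 -0.426 -2.814
endloop
endfacet
facet normal 0.676 -0.431 -0.598
outer loop
vertex -3.266 -0.79 -2.971
vertex -2.895 -0.426 -2.814
vertex -2.448 -1.989 -1.184
endloop
endfacet
facet normal -0.460 0.702 -0.544
outer loop
vertex -2.895 -0.426 -2.814
vertex -3.452 -0.451 -2.376
vertex -2.85 -0.076 -2.401
endloop
endfacet
facet normal 0.979 0.090 -0.183
outer loop
vertex -2.895 -0.426 -2.814
vertex -2.85 -0.076 -2.401
vertex -2.448 -1.989 -1.184
endloop
endfacet
facet normal -0.334 -0.740 -0.584
outer loop
vertex -0.687 -3.607 1.736
vertex -1.193 -3.882 2.374
vertex -1.489 -3.304 1.81
endloop
endfacet
facet normal 0.295 0.874 -0.386
outer loop
vertex -0.687 -3.607 1.736
vertex -1.489 -3.304 1.81
vertex -0.787 -2.978 3.086
endloop
endfacet
facet normal -0.333 -0.740 -0.584
outer loop
vertex -1.489 -3.304 1.81
vertex -1.193 -3.882 2.374
vertex -1.995 -3.58 2.448
endloop
endfacet
facet normal -0.456 0.890 0.023
outer loop
vertex -1.489 -3.304 1.81
vertex -1.995 -3.58 2.448
vertex -0.787 -2.978 3.086
endloop
endfacet
facet normal -0.333 -0.741 -0.583
outer loop
vertex -1.995 -3.58 2.448
vertex -1.193 -3.882 2.374
vertex -1.699 -4.157 3.013
endloop
endfacet
facet normal -0.576 0.402 0.712
outer loop
vertex -1.995 -3.58 2.448
vertex -1.699 -4.157 3.013
vertex -0.787 -2.978 3.086
endloop
endfacet
facet normal -0.333 -0.741 -0.583
outer loop
vertex -1.699 -4.157 3.013
vertex -1.193 -3.882 2.374
vertex -0.898 -4.459 2.939
endloop
endfacet
facet normal 0.053 -0.103 0.993
outer loop
vertex -1.699 -4.157 3.013
vertex -0.898 -4.459 2.939
vertex -0.787 -2.978 3.086
endloop
endfacet
facet normal -0.333 -0.741 -0.583
outer loop
vertex -0.898 -4.459 2.939
vertex -1.193 -3.882 2.374
vertex -0.392 -4.184 2.3
endloop
endfacet
facet normal 0.803 -0.118 0.585
outer loop
vertex -0.898 -4.459 2.939
vertex -0.392 -4.184 2.3
vertex -0.787 -2.978 3.086
endloop
endfacet
facet normal -0.333 -0.741 -0.583
outer loop
vertex -0.392 -4.184 2.3
vertex -1.193 -3.882 2.374
vertex -0.687 -3.607 1.736
endloop
endfacet
facet normal 0.923 0.370 -0.104
outer loop
vertex -0.392 -4.184 2.3
vertex -0.687 -3.607 1.736
vertex -0.787 -2.978 3.086
endloop
endfacet
facet normal -0.986 -0.075 -0.152
outer loop
vertex -2.455 2.445 -2.735
vertex -2.642 3.977 -2.277
vertex -2.209 3.041 -4.628
endloop
endfacet
facet normal 0.117 -0.952 -0.284
outer loop
vertex -0.878 3.143 -4.423
vertex -2.455 2.445 -2.735
vertex -2.209 3.041 -4.628
endloop
endfacet
facet normal -0.986 -0.075 -0.152
outer loop
vertex -2.209 3.041 -4.628
vertex -2.642 3.977 -2.277
vertex -2.396 4.573 -4.17
endloop
endfacet
facet normal 0.123 0.298 -0.947
outer loop
vertex -2.396 4.573 -4.17
vertex -0.878 3.143 -4.423
vertex -2.209 3.041 -4.628
endloop
endfacet
facet normal -0.123 -0.298 0.947
outer loop
vertex -2.455 2.445 -2.735
vertex -1.311 4.079 -2.072
vertex -2.642 3.977 -2.277
endloop
endfacet
facet normal 0.117 -0.952 -0.284
outer loop
vertex -1.124 2.547 -2.53
vertex -2.455 2.445 -2.735
vertex -0.878 3.143 -4.423
endloop
endfacet
facet normal -0.123 -0.298 0.947
outer loop
vertex -1.124 2.547 -2.53
vertex -1.311 4.079 -2.072
vertex -2.455 2.445 -2.735
endloop
endfacet
facet normal -0.117 0.952 0.284
outer loop
vertex -2.642 3.977 -2.277
vertex -1.311 4.079 -2.072
vertex -2.396 4.573 -4.17
endloop
endfacet
facet normal 0.123 0.298 -0.947
outer loop
vertex -1.065 4.675 -3.965
vertex -0.878 3.143 -4.423
vertex -2.396 4.573 -4.17
endloop
endfacet
facet normal -0.117 0.952 0.284
outer loop
vertex -2.396 4.573 -4.17
vertex -1.311 4.079 -2.072
vertex -1.065 4.675 -3.965
endloop
endfacet
facet normal 0.986 0.075 0.152
outer loop
vertex -1.065 4.675 -3.965
vertex -1.124 2.547 -2.53
vertex -0.878 3.143 -4.423
endloop
endfacet
facet normal 0.986 0.075 0.152
outer loop
vertex -1.311 4.079 -2.072
vertex -1.124 2.547 -2.53
vertex -1.065 4.675 -3.965
endloop
endfacet

endsolid


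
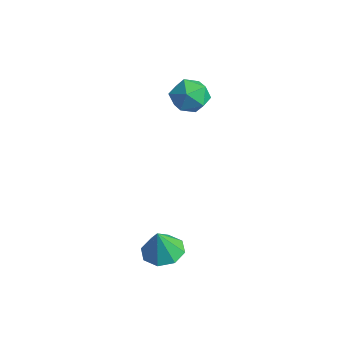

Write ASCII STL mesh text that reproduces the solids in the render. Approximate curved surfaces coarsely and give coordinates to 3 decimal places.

solid 
facet normal -0.129 0.265 -0.956
outer loop
vertex 1.858 1.221 -0.875
vertex 1.316 0.722 -0.94
vertex 1.349 1.435 -0.747
endloop
endfacet
facet normal 0.428 0.628 0.650
outer loop
vertex 1.858 1.221 -0.875
vertex 1.349 1.435 -0.747
vertex 1.464 0.418 0.16
endloop
endfacet
facet normal -0.129 0.265 -0.956
outer loop
vertex 1.349 1.435 -0.747
vertex 1.316 0.722 -0.94
vertex 0.821 1.231 -0.732
endloop
endfacet
facet normal -0.224 0.634 0.740
outer loop
vertex 1.349 1.435 -0.747
vertex 0.821 1.231 -0.732
vertex 1.464 0.418 0.16
endloop
endfacet
facet normal -0.129 0.265 -0.956
outer loop
vertex 0.821 1.231 -0.732
vertex 1.316 0.722 -0.94
vertex 0.583 0.729 -0.839
endloop
endfacet
facet normal -0.706 0.190 0.682
outer loop
vertex 0.821 1.231 -0.732
vertex 0.583 0.729 -0.839
vertex 1.464 0.418 0.16
endloop
endfacet
facet normal -0.129 0.264 -0.956
outer loop
vertex 0.583 0.729 -0.839
vertex 1.316 0.722 -0.94
vertex 0.774 0.222 -1.005
endloop
endfacet
facet normal -0.736 -0.444 0.511
outer loop
vertex 0.583 0.729 -0.839
vertex 0.774 0.222 -1.005
vertex 1.464 0.418 0.16
endloop
endfacet
facet normal -0.128 0.263 -0.956
outer loop
vertex 0.774 0.222 -1.005
vertex 1.316 0.722 -0.94
vertex 1.283 0.008 -1.132
endloop
endfacet
facet normal -0.296 -0.898 0.326
outer loop
vertex 0.774 0.222 -1.005
vertex 1.283 0.008 -1.132
vertex 1.464 0.418 0.16
endloop
endfacet
facet normal -0.129 0.263 -0.956
outer loop
vertex 1.283 0.008 -1.132
vertex 1.316 0.722 -0.94
vertex 1.811 0.212 -1.147
endloop
endfacet
facet normal 0.356 -0.904 0.237
outer loop
vertex 1.283 0.008 -1.132
vertex 1.811 0.212 -1.147
vertex 1.464 0.418 0.16
endloop
endfacet
facet normal -0.128 0.264 -0.956
outer loop
vertex 1.811 0.212 -1.147
vertex 1.316 0.722 -0.94
vertex 2.049 0.715 -1.04
endloop
endfacet
facet normal 0.838 -0.459 0.295
outer loop
vertex 1.811 0.212 -1.147
vertex 2.049 0.715 -1.04
vertex 1.464 0.418 0.16
endloop
endfacet
facet normal -0.128 0.263 -0.956
outer loop
vertex 2.049 0.715 -1.04
vertex 1.316 0.722 -0.94
vertex 1.858 1.221 -0.875
endloop
endfacet
facet normal 0.867 0.175 0.466
outer loop
vertex 2.049 0.715 -1.04
vertex 1.858 1.221 -0.875
vertex 1.464 0.418 0.16
endloop
endfacet
facet normal -0.132 0.502 0.855
outer loop
vertex -2.117 4.27 3.936
vertex -2.007 3.604 4.344
vertex -1.392 4.064 4.169
endloop
endfacet
facet normal 0.149 0.924 0.352
outer loop
vertex -2.117 4.27 3.936
vertex -1.392 4.064 4.169
vertex -1.505 4.358 3.446
endloop
endfacet
facet normal -0.298 0.932 -0.205
outer loop
vertex -2.117 4.27 3.936
vertex -1.505 4.358 3.446
vertex -2.191 4.079 3.174
endloop
endfacet
facet normal -0.855 0.516 -0.046
outer loop
vertex -2.117 4.27 3.936
vertex -2.191 4.079 3.174
vertex -2.502 3.613 3.729
endloop
endfacet
facet normal -0.753 0.249 0.609
outer loop
vertex -2.117 4.27 3.936
vertex -2.502 3.613 3.729
vertex -2.007 3.604 4.344
endloop
endfacet
facet normal 0.763 0.632 0.138
outer loop
vertex -1.505 4.358 3.446
vertex -1.392 4.064 4.169
vertex -1.018 3.747 3.551
endloop
endfacet
facet normal 0.309 -0.052 0.950
outer loop
vertex -1.392 4.064 4.169
vertex -2.007 3.604 4.344
vertex -1.329 3.281 4.106
endloop
endfacet
facet normal -0.695 -0.459 0.553
outer loop
vertex -2.007 3.604 4.344
vertex -2.502 3.613 3.729
vertex -2.015 3.002 3.834
endloop
endfacet
facet normal -0.862 -0.029 -0.507
outer loop
vertex -2.502 3.613 3.729
vertex -2.191 4.079 3.174
vertex -2.128 3.296 3.111
endloop
endfacet
facet normal 0.040 0.646 -0.763
outer loop
vertex -2.191 4.079 3.174
vertex -1.505 4.358 3.446
vertex -1.513 3.756 2.936
endloop
endfacet
facet normal 0.855 -0.516 0.046
outer loop
vertex -1.403 3.09 3.344
vertex -1.018 3.747 3.551
vertex -1.329 3.281 4.106
endloop
endfacet
facet normal 0.298 -0.932 0.205
outer loop
vertex -1.403 3.09 3.344
vertex -1.329 3.281 4.106
vertex -2.015 3.002 3.834
endloop
endfacet
facet normal -0.149 -0.924 -0.352
outer loop
vertex -1.403 3.09 3.344
vertex -2.015 3.002 3.834
vertex -2.128 3.296 3.111
endloop
endfacet
facet normal 0.132 -0.502 -0.855
outer loop
vertex -1.403 3.09 3.344
vertex -2.128 3.296 3.111
vertex -1.513 3.756 2.936
endloop
endfacet
facet normal 0.753 -0.249 -0.609
outer loop
vertex -1.403 3.09 3.344
vertex -1.513 3.756 2.936
vertex -1.018 3.747 3.551
endloop
endfacet
facet normal 0.862 0.029 0.507
outer loop
vertex -1.329 3.281 4.106
vertex -1.018 3.747 3.551
vertex -1.392 4.064 4.169
endloop
endfacet
facet normal -0.040 -0.646 0.763
outer loop
vertex -2.015 3.002 3.834
vertex -1.329 3.281 4.106
vertex -2.007 3.604 4.344
endloop
endfacet
facet normal -0.763 -0.632 -0.138
outer loop
vertex -2.128 3.296 3.111
vertex -2.015 3.002 3.834
vertex -2.502 3.613 3.729
endloop
endfacet
facet normal -0.309 0.052 -0.950
outer loop
vertex -1.513 3.756 2.936
vertex -2.128 3.296 3.111
vertex -2.191 4.079 3.174
endloop
endfacet
facet normal 0.695 0.459 -0.553
outer loop
vertex -1.018 3.747 3.551
vertex -1.513 3.756 2.936
vertex -1.505 4.358 3.446
endloop
endfacet

endsolid


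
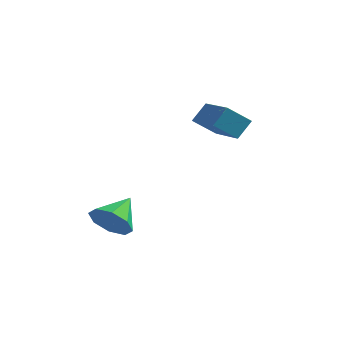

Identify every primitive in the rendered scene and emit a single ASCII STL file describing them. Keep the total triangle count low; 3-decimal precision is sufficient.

solid 
facet normal -0.755 0.611 -0.239
outer loop
vertex -2.056 1.316 2.679
vertex -1.791 1.937 3.43
vertex -1.328 1.92 1.924
endloop
endfacet
facet normal -0.263 -0.614 -0.744
outer loop
vertex 0.271 0.623 2.43
vertex -2.056 1.316 2.679
vertex -1.328 1.92 1.924
endloop
endfacet
facet normal -0.754 0.612 -0.239
outer loop
vertex -1.328 1.92 1.924
vertex -1.791 1.937 3.43
vertex -1.063 2.54 2.675
endloop
endfacet
facet normal 0.602 0.499 -0.624
outer loop
vertex -1.063 2.54 2.675
vertex 0.271 0.623 2.43
vertex -1.328 1.92 1.924
endloop
endfacet
facet normal -0.602 -0.498 0.624
outer loop
vertex -2.056 1.316 2.679
vertex -0.192 0.64 3.936
vertex -1.791 1.937 3.43
endloop
endfacet
facet normal -0.263 -0.614 -0.744
outer loop
vertex -0.457 0.02 3.185
vertex -2.056 1.316 2.679
vertex 0.271 0.623 2.43
endloop
endfacet
facet normal -0.602 -0.499 0.624
outer loop
vertex -0.457 0.02 3.185
vertex -0.192 0.64 3.936
vertex -2.056 1.316 2.679
endloop
endfacet
facet normal 0.263 0.614 0.744
outer loop
vertex -1.791 1.937 3.43
vertex -0.192 0.64 3.936
vertex -1.063 2.54 2.675
endloop
endfacet
facet normal 0.602 0.498 -0.624
outer loop
vertex 0.536 1.244 3.181
vertex 0.271 0.623 2.43
vertex -1.063 2.54 2.675
endloop
endfacet
facet normal 0.262 0.614 0.744
outer loop
vertex -1.063 2.54 2.675
vertex -0.192 0.64 3.936
vertex 0.536 1.244 3.181
endloop
endfacet
facet normal 0.754 -0.611 0.239
outer loop
vertex 0.536 1.244 3.181
vertex -0.457 0.02 3.185
vertex 0.271 0.623 2.43
endloop
endfacet
facet normal 0.755 -0.611 0.238
outer loop
vertex -0.192 0.64 3.936
vertex -0.457 0.02 3.185
vertex 0.536 1.244 3.181
endloop
endfacet
facet normal -0.052 -0.871 -0.489
outer loop
vertex -2.683 -2.555 -1.332
vertex -3.56 -2.325 -1.649
vertex -2.666 -2.196 -1.973
endloop
endfacet
facet normal 0.892 0.384 0.238
outer loop
vertex -2.683 -2.555 -1.332
vertex -2.666 -2.196 -1.973
vertex -3.48 -0.975 -0.891
endloop
endfacet
facet normal -0.051 -0.871 -0.489
outer loop
vertex -2.666 -2.196 -1.973
vertex -3.56 -2.325 -1.649
vertex -3.172 -1.913 -2.424
endloop
endfacet
facet normal 0.653 0.697 -0.295
outer loop
vertex -2.666 -2.196 -1.973
vertex -3.172 -1.913 -2.424
vertex -3.48 -0.975 -0.891
endloop
endfacet
facet normal -0.051 -0.871 -0.488
outer loop
vertex -3.172 -1.913 -2.424
vertex -3.56 -2.325 -1.649
vertex -3.906 -1.872 -2.421
endloop
endfacet
facet normal 0.046 0.856 -0.515
outer loop
vertex -3.172 -1.913 -2.424
vertex -3.906 -1.872 -2.421
vertex -3.48 -0.975 -0.891
endloop
endfacet
facet normal -0.052 -0.871 -0.488
outer loop
vertex -3.906 -1.872 -2.421
vertex -3.56 -2.325 -1.649
vertex -4.437 -2.096 -1.965
endloop
endfacet
facet normal -0.573 0.767 -0.290
outer loop
vertex -3.906 -1.872 -2.421
vertex -4.437 -2.096 -1.965
vertex -3.48 -0.975 -0.891
endloop
endfacet
facet normal -0.052 -0.871 -0.488
outer loop
vertex -4.437 -2.096 -1.965
vertex -3.56 -2.325 -1.649
vertex -4.454 -2.454 -1.324
endloop
endfacet
facet normal -0.841 0.482 0.247
outer loop
vertex -4.437 -2.096 -1.965
vertex -4.454 -2.454 -1.324
vertex -3.48 -0.975 -0.891
endloop
endfacet
facet normal -0.052 -0.871 -0.488
outer loop
vertex -4.454 -2.454 -1.324
vertex -3.56 -2.325 -1.649
vertex -3.948 -2.737 -0.873
endloop
endfacet
facet normal -0.602 0.168 0.781
outer loop
vertex -4.454 -2.454 -1.324
vertex -3.948 -2.737 -0.873
vertex -3.48 -0.975 -0.891
endloop
endfacet
facet normal -0.052 -0.871 -0.488
outer loop
vertex -3.948 -2.737 -0.873
vertex -3.56 -2.325 -1.649
vertex -3.214 -2.779 -0.876
endloop
endfacet
facet normal 0.005 0.009 1.000
outer loop
vertex -3.948 -2.737 -0.873
vertex -3.214 -2.779 -0.876
vertex -3.48 -0.975 -0.891
endloop
endfacet
facet normal -0.052 -0.871 -0.488
outer loop
vertex -3.214 -2.779 -0.876
vertex -3.56 -2.325 -1.649
vertex -2.683 -2.555 -1.332
endloop
endfacet
facet normal 0.624 0.098 0.775
outer loop
vertex -3.214 -2.779 -0.876
vertex -2.683 -2.555 -1.332
vertex -3.48 -0.975 -0.891
endloop
endfacet

endsolid


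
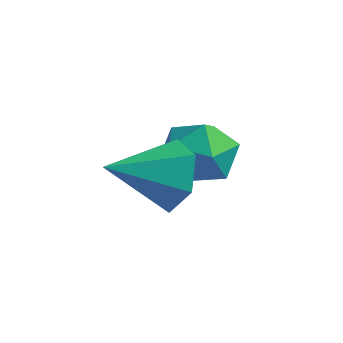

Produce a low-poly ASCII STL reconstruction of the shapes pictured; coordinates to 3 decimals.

solid 
facet normal 0.288 0.898 -0.334
outer loop
vertex 3.534 -0.155 -0.615
vertex 3.175 0.273 0.226
vertex 4.132 -0.047 0.191
endloop
endfacet
facet normal 0.537 -0.791 -0.293
outer loop
vertex 3.534 -0.155 -0.615
vertex 4.132 -0.047 0.191
vertex 2.685 -1.253 0.794
endloop
endfacet
facet normal 0.288 0.898 -0.334
outer loop
vertex 4.132 -0.047 0.191
vertex 3.175 0.273 0.226
vertex 3.773 0.381 1.033
endloop
endfacet
facet normal 0.659 -0.519 0.545
outer loop
vertex 4.132 -0.047 0.191
vertex 3.773 0.381 1.033
vertex 2.685 -1.253 0.794
endloop
endfacet
facet normal 0.288 0.898 -0.334
outer loop
vertex 3.773 0.381 1.033
vertex 3.175 0.273 0.226
vertex 2.816 0.701 1.068
endloop
endfacet
facet normal -0.010 -0.138 0.990
outer loop
vertex 3.773 0.381 1.033
vertex 2.816 0.701 1.068
vertex 2.685 -1.253 0.794
endloop
endfacet
facet normal 0.287 0.898 -0.334
outer loop
vertex 2.816 0.701 1.068
vertex 3.175 0.273 0.226
vertex 2.217 0.593 0.262
endloop
endfacet
facet normal -0.800 -0.030 0.599
outer loop
vertex 2.816 0.701 1.068
vertex 2.217 0.593 0.262
vertex 2.685 -1.253 0.794
endloop
endfacet
facet normal 0.287 0.898 -0.334
outer loop
vertex 2.217 0.593 0.262
vertex 3.175 0.273 0.226
vertex 2.576 0.165 -0.58
endloop
endfacet
facet normal -0.922 -0.303 -0.239
outer loop
vertex 2.217 0.593 0.262
vertex 2.576 0.165 -0.58
vertex 2.685 -1.253 0.794
endloop
endfacet
facet normal 0.288 0.898 -0.334
outer loop
vertex 2.576 0.165 -0.58
vertex 3.175 0.273 0.226
vertex 3.534 -0.155 -0.615
endloop
endfacet
facet normal -0.253 -0.683 -0.685
outer loop
vertex 2.576 0.165 -0.58
vertex 3.534 -0.155 -0.615
vertex 2.685 -1.253 0.794
endloop
endfacet
facet normal -0.982 -0.188 0.001
outer loop
vertex 1.753 1.875 0.045
vertex 1.941 0.894 0.021
vertex 1.852 1.365 0.898
endloop
endfacet
facet normal -0.838 0.419 0.348
outer loop
vertex 1.753 1.875 0.045
vertex 1.852 1.365 0.898
vertex 2.266 2.269 0.806
endloop
endfacet
facet normal -0.504 0.857 -0.104
outer loop
vertex 1.753 1.875 0.045
vertex 2.266 2.269 0.806
vertex 2.61 2.358 -0.128
endloop
endfacet
facet normal -0.441 0.521 -0.731
outer loop
vertex 1.753 1.875 0.045
vertex 2.61 2.358 -0.128
vertex 2.409 1.508 -0.613
endloop
endfacet
facet normal -0.737 -0.125 -0.665
outer loop
vertex 1.753 1.875 0.045
vertex 2.409 1.508 -0.613
vertex 1.941 0.894 0.021
endloop
endfacet
facet normal -0.389 0.268 0.881
outer loop
vertex 2.266 2.269 0.806
vertex 1.852 1.365 0.898
vertex 2.771 1.532 1.253
endloop
endfacet
facet normal -0.622 -0.715 0.321
outer loop
vertex 1.852 1.365 0.898
vertex 1.941 0.894 0.021
vertex 2.57 0.682 0.768
endloop
endfacet
facet normal -0.223 -0.613 -0.758
outer loop
vertex 1.941 0.894 0.021
vertex 2.409 1.508 -0.613
vertex 2.914 0.771 -0.166
endloop
endfacet
facet normal 0.255 0.433 -0.865
outer loop
vertex 2.409 1.508 -0.613
vertex 2.61 2.358 -0.128
vertex 3.328 1.675 -0.258
endloop
endfacet
facet normal 0.152 0.977 0.149
outer loop
vertex 2.61 2.358 -0.128
vertex 2.266 2.269 0.806
vertex 3.239 2.146 0.619
endloop
endfacet
facet normal 0.441 -0.521 0.731
outer loop
vertex 3.427 1.165 0.595
vertex 2.771 1.532 1.253
vertex 2.57 0.682 0.768
endloop
endfacet
facet normal 0.504 -0.857 0.104
outer loop
vertex 3.427 1.165 0.595
vertex 2.57 0.682 0.768
vertex 2.914 0.771 -0.166
endloop
endfacet
facet normal 0.838 -0.419 -0.348
outer loop
vertex 3.427 1.165 0.595
vertex 2.914 0.771 -0.166
vertex 3.328 1.675 -0.258
endloop
endfacet
facet normal 0.982 0.188 -0.001
outer loop
vertex 3.427 1.165 0.595
vertex 3.328 1.675 -0.258
vertex 3.239 2.146 0.619
endloop
endfacet
facet normal 0.737 0.125 0.665
outer loop
vertex 3.427 1.165 0.595
vertex 3.239 2.146 0.619
vertex 2.771 1.532 1.253
endloop
endfacet
facet normal -0.255 -0.433 0.865
outer loop
vertex 2.57 0.682 0.768
vertex 2.771 1.532 1.253
vertex 1.852 1.365 0.898
endloop
endfacet
facet normal -0.152 -0.977 -0.149
outer loop
vertex 2.914 0.771 -0.166
vertex 2.57 0.682 0.768
vertex 1.941 0.894 0.021
endloop
endfacet
facet normal 0.389 -0.268 -0.881
outer loop
vertex 3.328 1.675 -0.258
vertex 2.914 0.771 -0.166
vertex 2.409 1.508 -0.613
endloop
endfacet
facet normal 0.622 0.715 -0.321
outer loop
vertex 3.239 2.146 0.619
vertex 3.328 1.675 -0.258
vertex 2.61 2.358 -0.128
endloop
endfacet
facet normal 0.223 0.613 0.758
outer loop
vertex 2.771 1.532 1.253
vertex 3.239 2.146 0.619
vertex 2.266 2.269 0.806
endloop
endfacet

endsolid
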